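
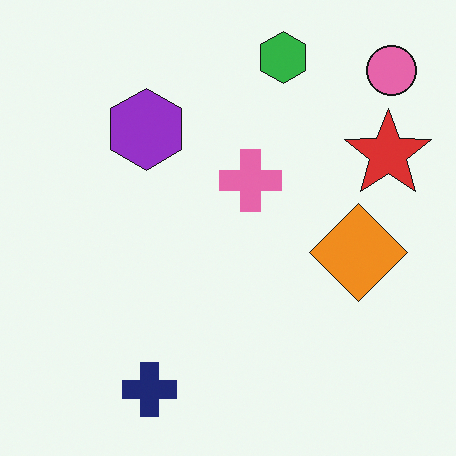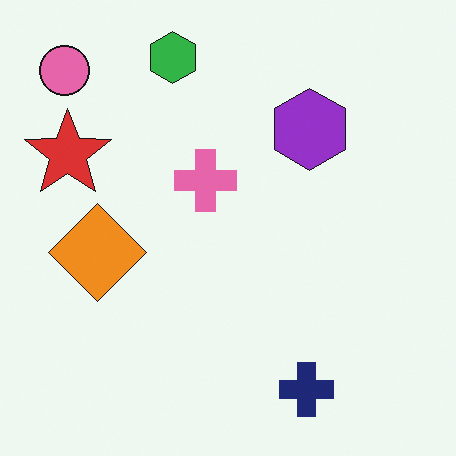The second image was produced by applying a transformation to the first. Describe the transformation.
Flipped horizontally (left ↔ right).

The pink circle is in the top-right of the first image and the top-left of the second — shapes on opposite sides of the vertical midline have swapped in a mirror flip.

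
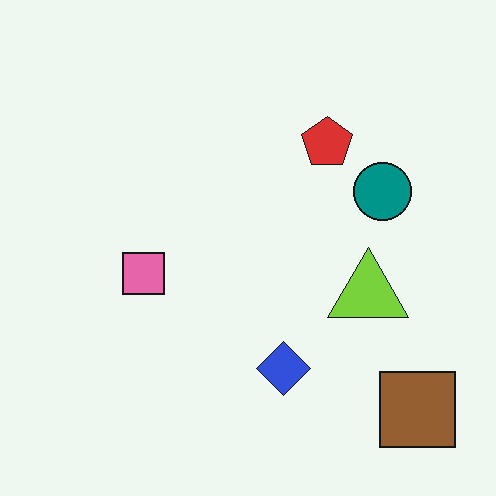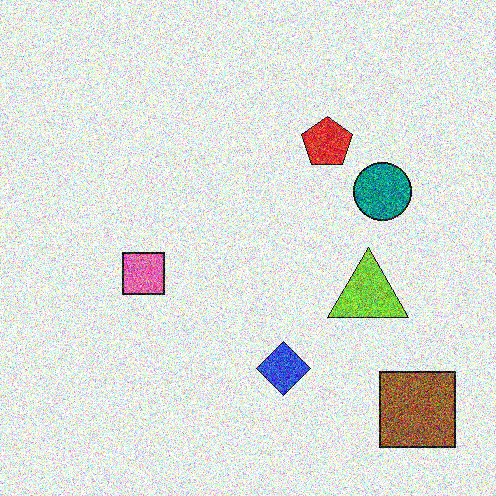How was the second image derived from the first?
The second image is the first degraded with heavy additive noise.

Random speckle covers the whole image, including the flat background.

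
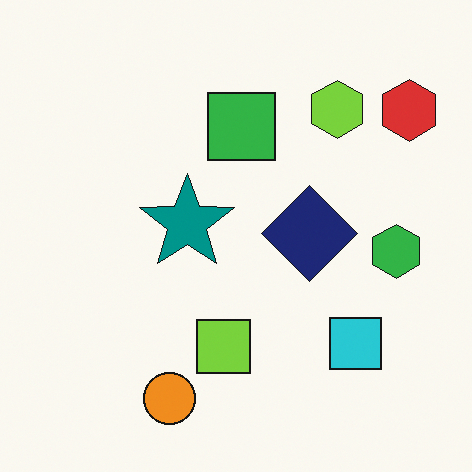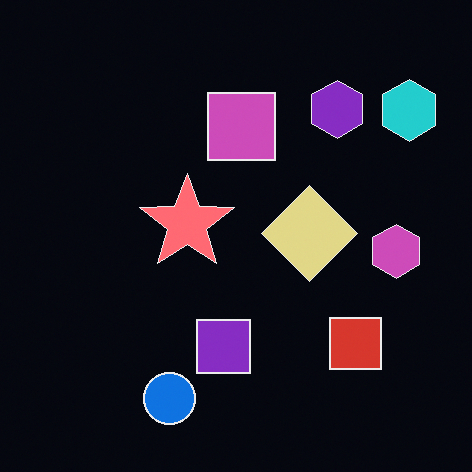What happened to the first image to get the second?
This is the original image color-inverted (negative).

The light background has become dark and every shape's color is its complement — a photographic negative.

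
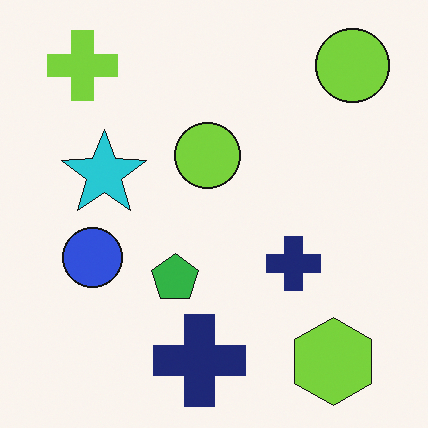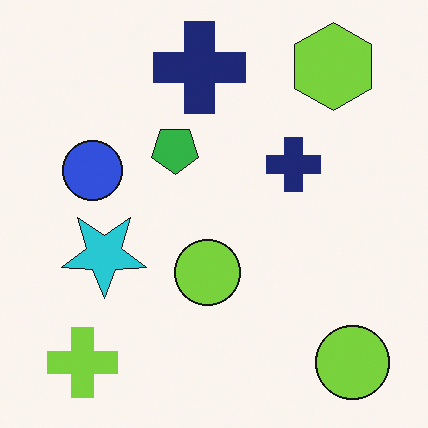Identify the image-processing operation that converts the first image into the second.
It was flipped vertically (top ↔ bottom).

The lime cross is in the top-left of the first image and the bottom-left of the second — shapes on opposite sides of the horizontal midline have swapped in a mirror flip.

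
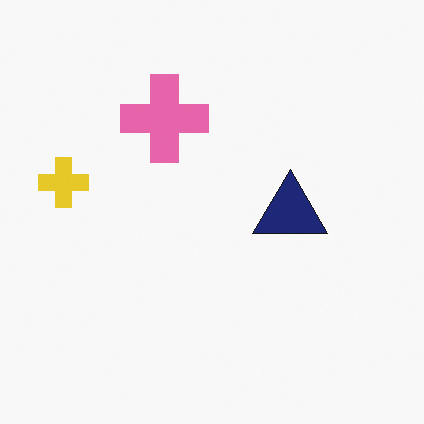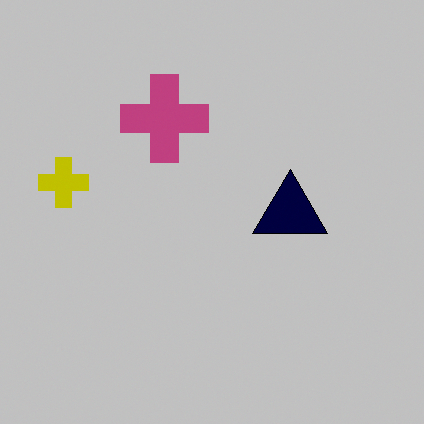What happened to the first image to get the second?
The second image is the first heavily posterized to just a handful of flat colors.

Each flat color has snapped to a coarser quantized level — most visibly, the near-white background has dropped to a flat grey.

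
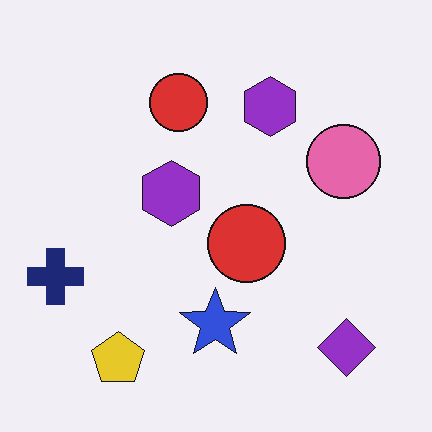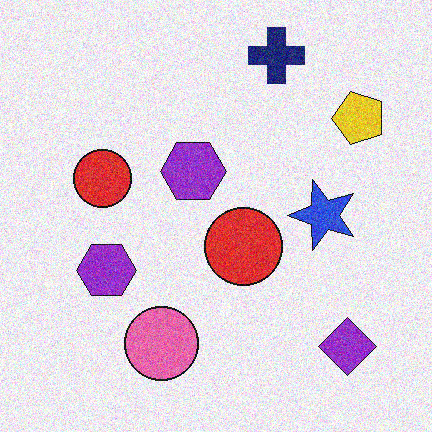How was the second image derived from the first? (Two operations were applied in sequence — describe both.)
The second image is the first transposed (reflected across the top-left ↔ bottom-right diagonal), then degraded with visible gaussian noise.

Shapes have swapped their row and column positions — what was in the top-right is now in the bottom-left — a diagonal reflection. Random speckle covers the whole image, including the flat background.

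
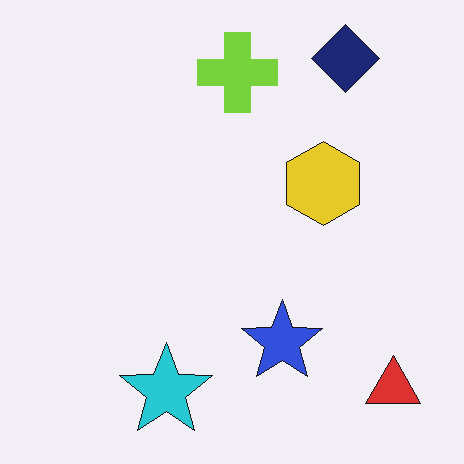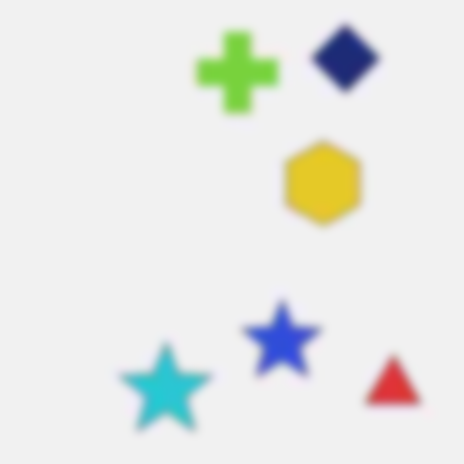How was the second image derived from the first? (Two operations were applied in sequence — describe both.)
It was degraded with heavy JPEG compression, then moderately blurred.

Blocky 8×8 compression artifacts appear around shape edges and the flat background shows ringing — characteristic JPEG degradation. Shape edges and outlines are uniformly softened across the whole image.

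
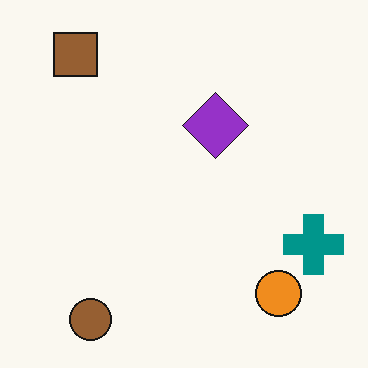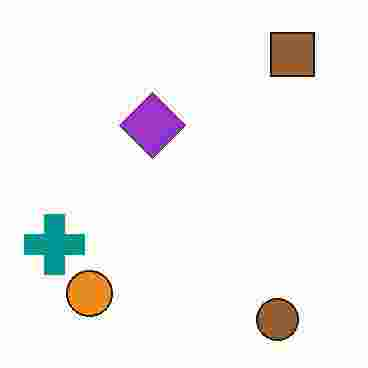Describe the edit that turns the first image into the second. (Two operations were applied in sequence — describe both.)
Flipped horizontally (left ↔ right), then degraded with heavy JPEG compression.

The teal cross is in the right of the first image and the left of the second — shapes on opposite sides of the vertical midline have swapped in a mirror flip. Blocky 8×8 compression artifacts appear around shape edges and the flat background shows ringing — characteristic JPEG degradation.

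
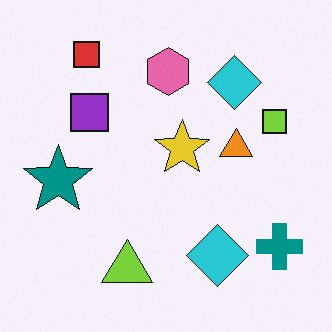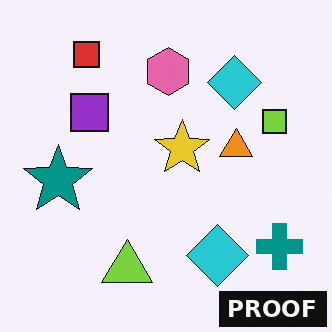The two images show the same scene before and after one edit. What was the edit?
Watermarked with the text "PROOF" in the lower-right corner.

A dark label reading "PROOF" appears in the lower-right corner.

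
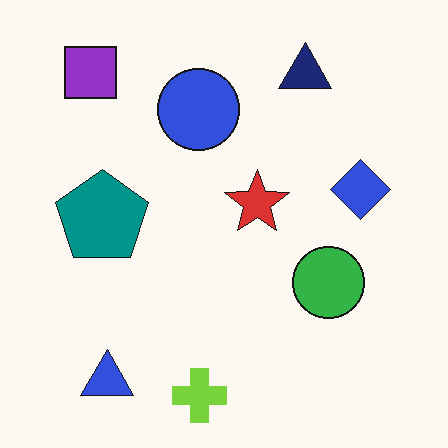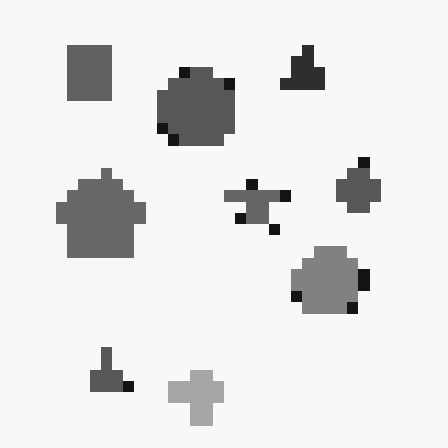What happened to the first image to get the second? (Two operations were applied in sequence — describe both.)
Converted to grayscale, then coarsely pixelated.

All color is removed — every shape is now a shade of grey. Shapes are reduced to large square blocks; fine edges and outlines are lost — a downscale-then-upscale (mosaic) effect.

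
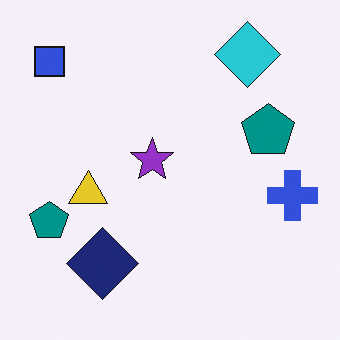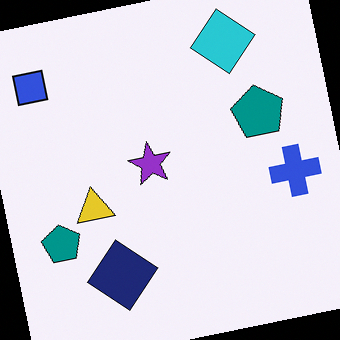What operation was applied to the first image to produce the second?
This is the original image rotated counter-clockwise by a slight angle.

Every shape is tilted by the same angle and the image corners show triangular fill wedges — a whole-image rotation by a non-right angle.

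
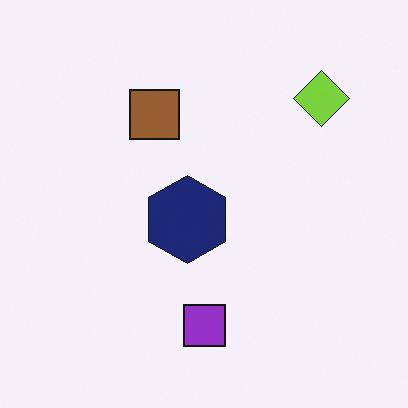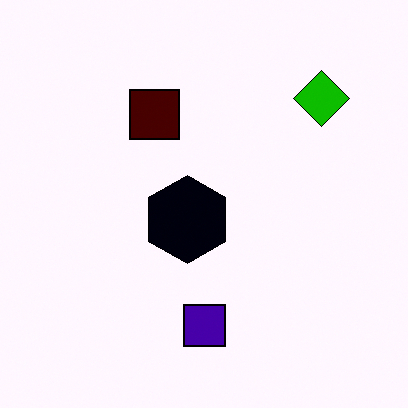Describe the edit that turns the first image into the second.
Given much higher contrast.

Tones are pushed away from mid-grey across the whole image — a global contrast change.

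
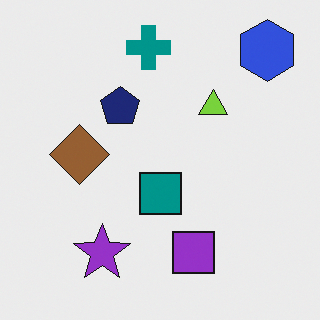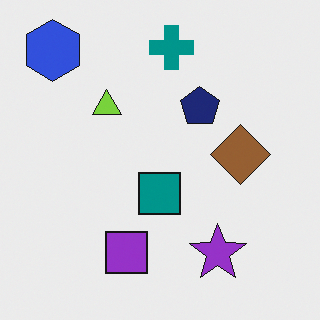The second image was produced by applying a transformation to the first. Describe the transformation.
The second image is the first flipped horizontally (left ↔ right).

The blue hexagon is in the top-right of the first image and the top-left of the second — shapes on opposite sides of the vertical midline have swapped in a mirror flip.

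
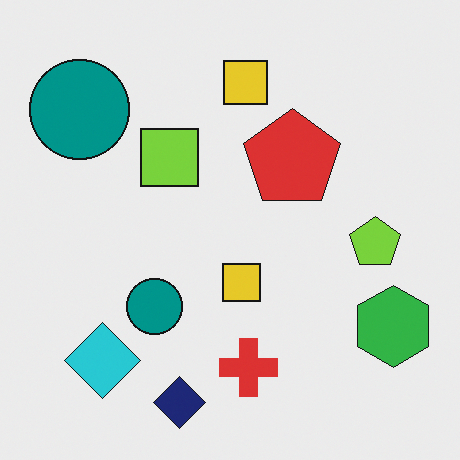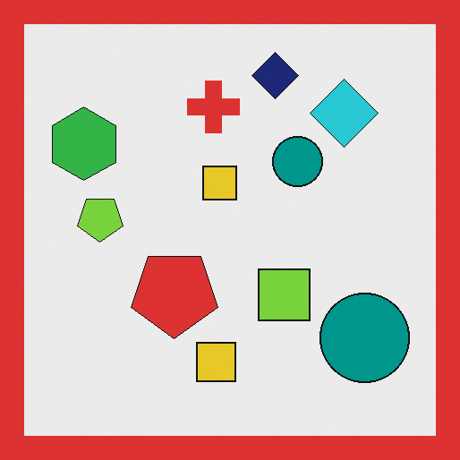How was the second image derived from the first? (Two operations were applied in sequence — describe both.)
It was rotated 180°, then framed with a red border.

The green hexagon sits in the bottom-right of the first image and the top-left of the second — consistent with a whole-image 180° rotation. A solid red frame runs around the edge of the second image, with the content slightly shrunk inside it.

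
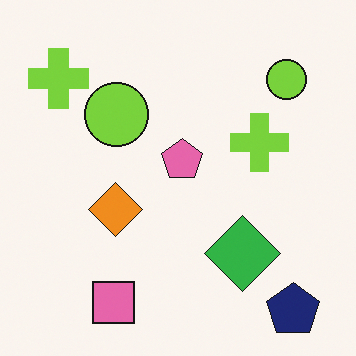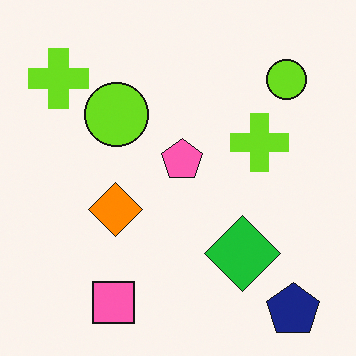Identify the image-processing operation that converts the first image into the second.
Slightly oversaturated.

All colors are more vivid — a global saturation change.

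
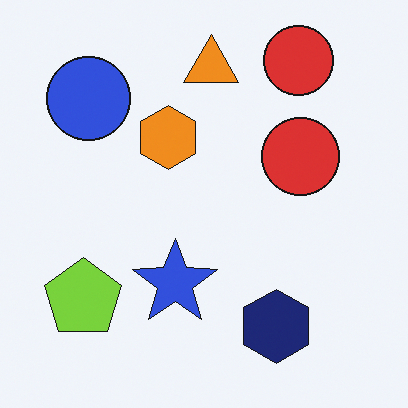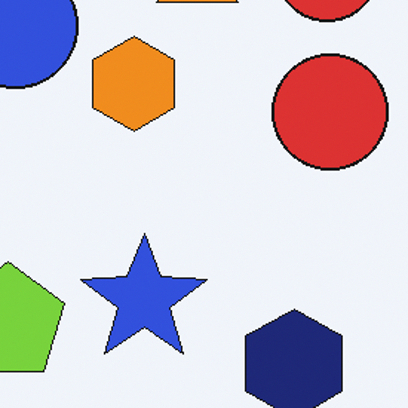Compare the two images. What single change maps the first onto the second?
Cropped to a modestly smaller region and rescaled.

The visible shapes are larger and the field of view is narrower; shapes near the original edges may be partly or wholly outside the frame — a crop-and-rescale.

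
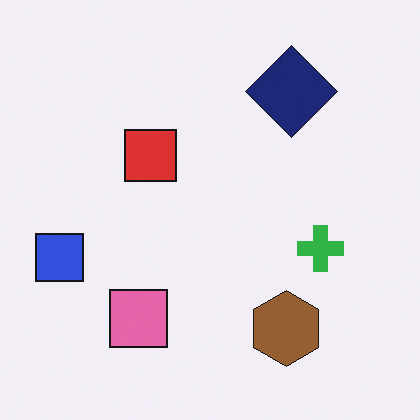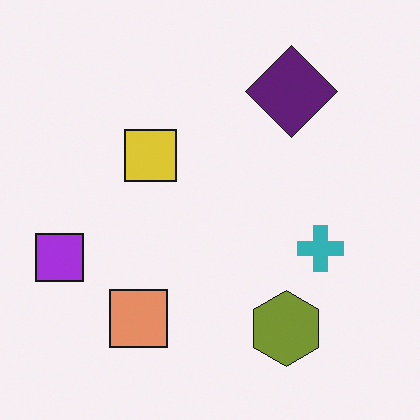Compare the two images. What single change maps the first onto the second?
The second image is the first hue-shifted by a small amount.

Every shape's color has rotated by the same amount around the hue wheel — a uniform hue shift.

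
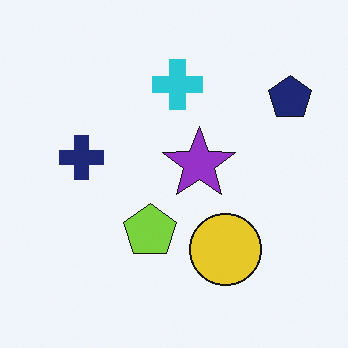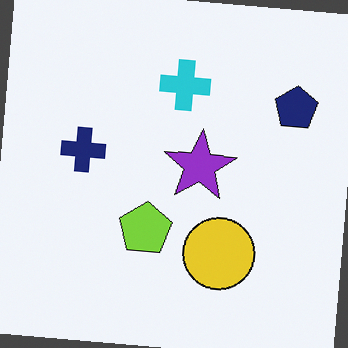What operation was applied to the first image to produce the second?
It was rotated clockwise by a few degrees.

Every shape is tilted by the same angle and the image corners show triangular fill wedges — a whole-image rotation by a non-right angle.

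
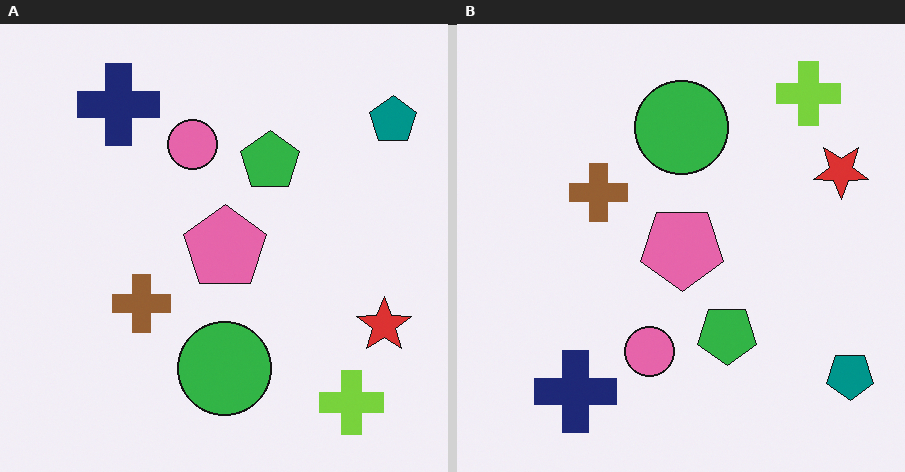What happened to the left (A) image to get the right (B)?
It was flipped vertically (top ↔ bottom).

The lime cross is in the bottom-right of the left (A) image and the top-right of the right (B) — shapes on opposite sides of the horizontal midline have swapped in a mirror flip.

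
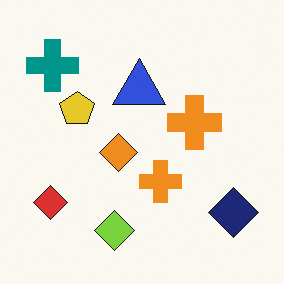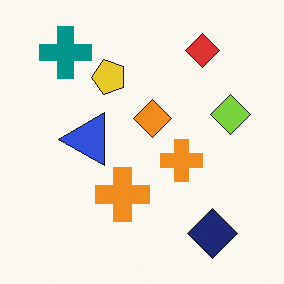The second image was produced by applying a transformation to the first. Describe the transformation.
The transformation is: transposed (reflected across the top-left ↔ bottom-right diagonal).

Shapes have swapped their row and column positions — what was in the top-right is now in the bottom-left — a diagonal reflection.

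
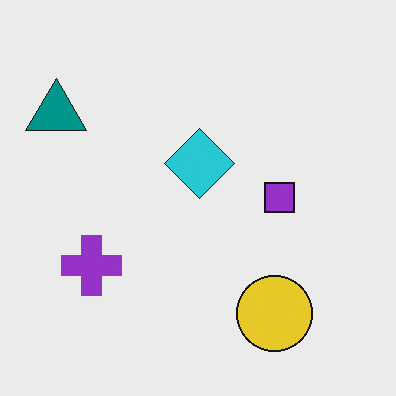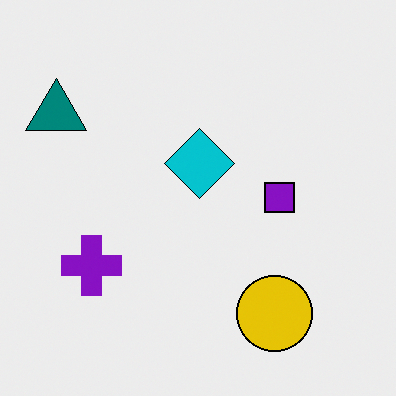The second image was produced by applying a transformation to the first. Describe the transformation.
Given slightly increased contrast.

Tones are pushed away from mid-grey across the whole image — a global contrast change.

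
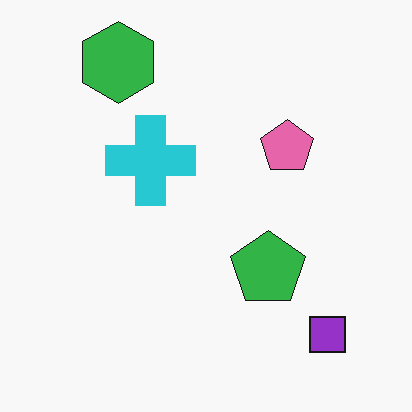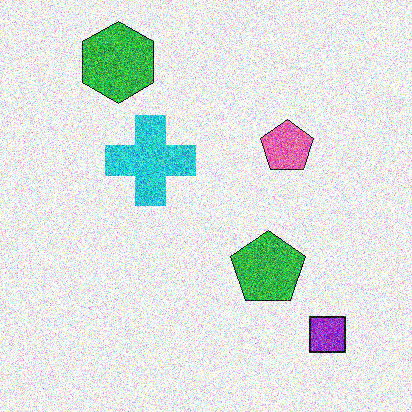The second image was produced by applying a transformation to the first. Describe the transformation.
It was degraded with heavy additive noise.

Random speckle covers the whole image, including the flat background.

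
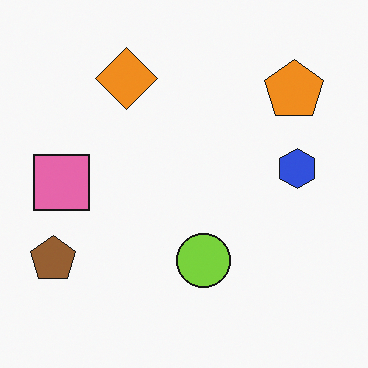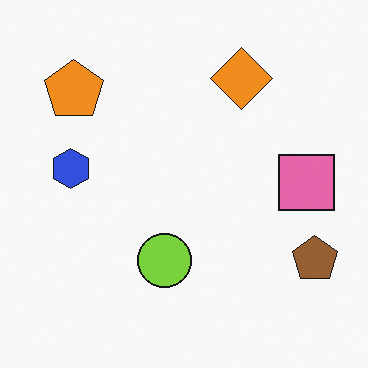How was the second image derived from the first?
The second image is the first flipped horizontally (left ↔ right).

The brown pentagon is in the bottom-left of the first image and the bottom-right of the second — shapes on opposite sides of the vertical midline have swapped in a mirror flip.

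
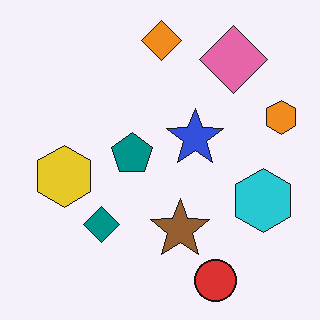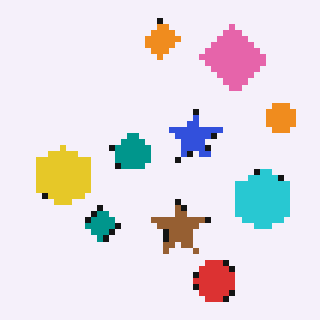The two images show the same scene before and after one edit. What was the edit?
It was moderately pixelated.

Shapes are reduced to large square blocks; fine edges and outlines are lost — a downscale-then-upscale (mosaic) effect.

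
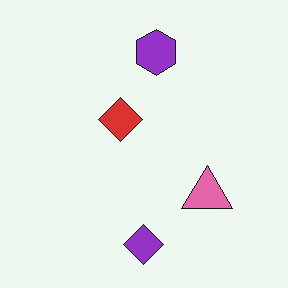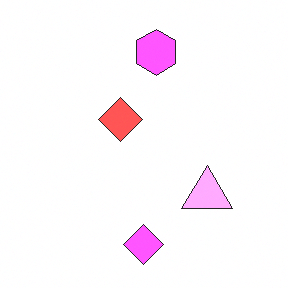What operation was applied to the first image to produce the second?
Brightened a lot.

Every pixel — background and shapes alike — is uniformly brightened.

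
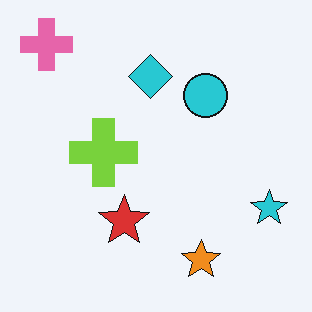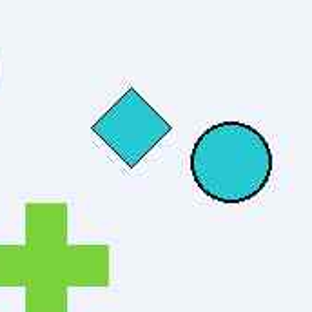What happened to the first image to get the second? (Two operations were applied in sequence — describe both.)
The transformation is: given moderate JPEG compression, then cropped tightly and scaled back up.

Blocky 8×8 compression artifacts appear around shape edges and the flat background shows ringing — characteristic JPEG degradation. The visible shapes are larger and the field of view is narrower; shapes near the original edges may be partly or wholly outside the frame — a crop-and-rescale.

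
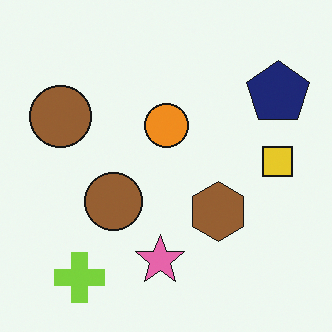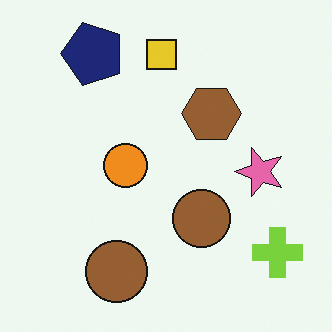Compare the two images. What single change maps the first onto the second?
The transformation is: rotated 90° counter-clockwise.

The lime cross sits in the bottom-left of the first image and the bottom-right of the second — consistent with a whole-image 90° counter-clockwise rotation.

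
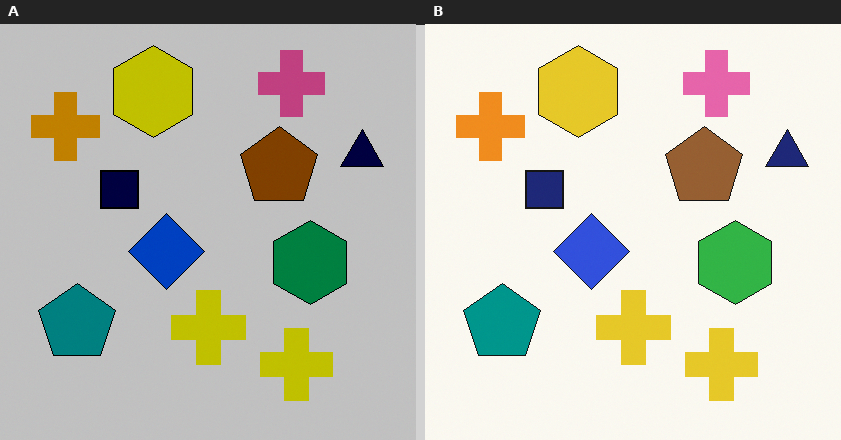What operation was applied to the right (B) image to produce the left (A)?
The left (A) image is the right (B) aggressively posterized.

Each flat color has snapped to a coarser quantized level — most visibly, the near-white background has dropped to a flat grey.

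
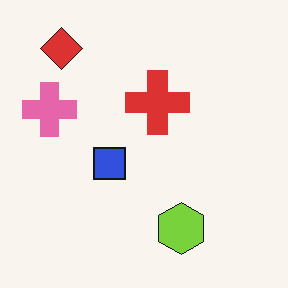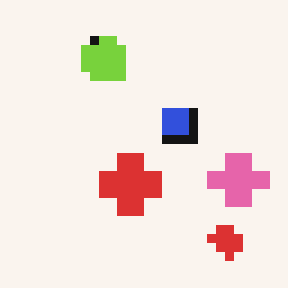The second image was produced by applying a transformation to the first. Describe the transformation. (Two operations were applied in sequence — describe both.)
Heavily pixelated into large blocks, then rotated 180°.

Shapes are reduced to large square blocks; fine edges and outlines are lost — a downscale-then-upscale (mosaic) effect. The red diamond sits in the top-left of the first image and the bottom-right of the second — consistent with a whole-image 180° rotation.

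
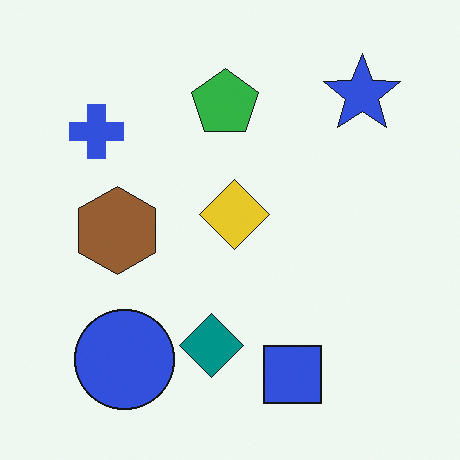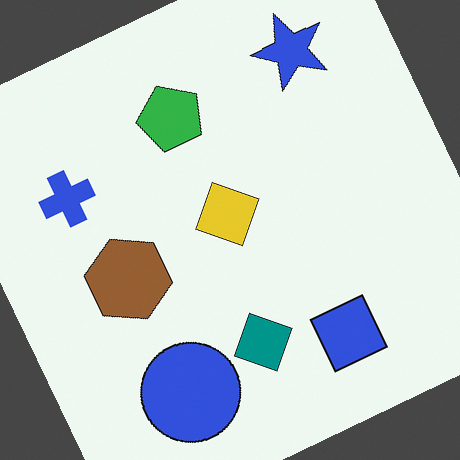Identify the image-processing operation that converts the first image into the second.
The image was rotated counter-clockwise by a moderate amount.

Every shape is tilted by the same angle and the image corners show triangular fill wedges — a whole-image rotation by a non-right angle.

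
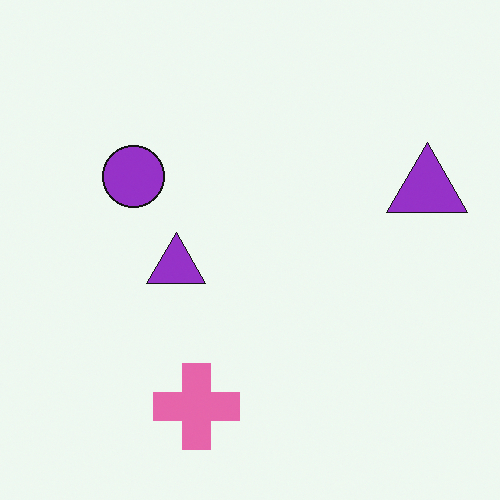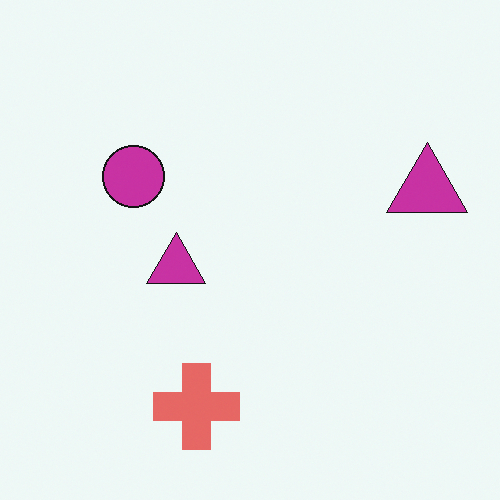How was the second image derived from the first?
The image was hue-shifted slightly.

Every shape's color has rotated by the same amount around the hue wheel — a uniform hue shift.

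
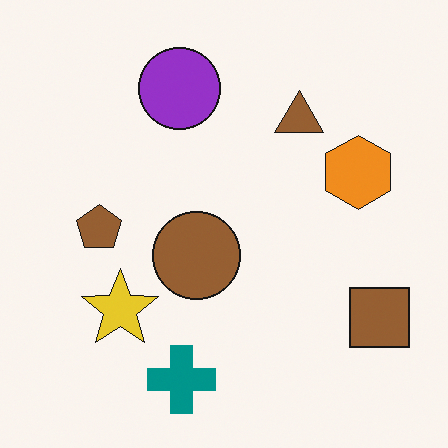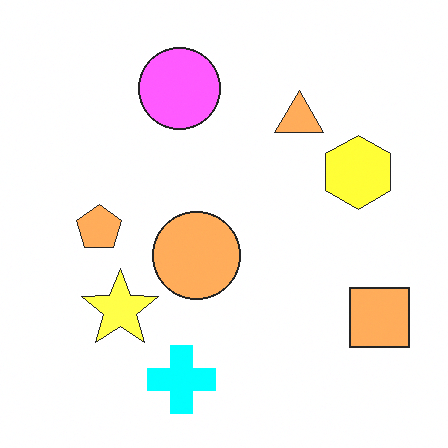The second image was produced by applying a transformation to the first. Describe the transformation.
The transformation is: brightened a lot.

Every pixel — background and shapes alike — is uniformly brightened.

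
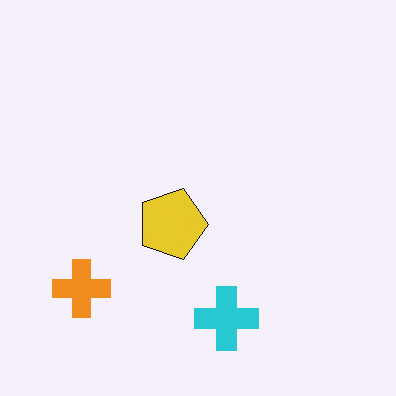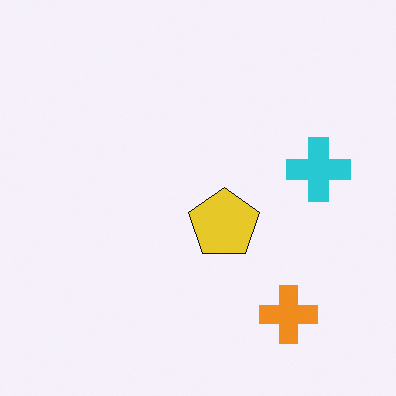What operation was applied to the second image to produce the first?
The image was rotated 90° clockwise.

The orange cross sits in the bottom-right of the second image and the bottom-left of the first — consistent with a whole-image 90° clockwise rotation.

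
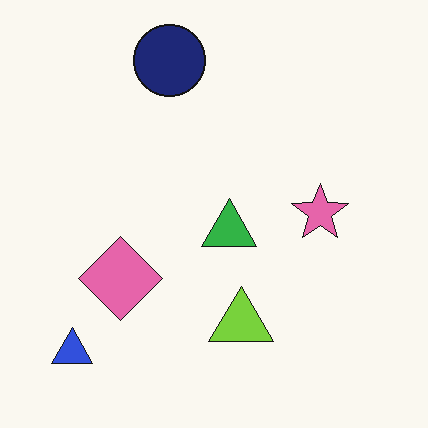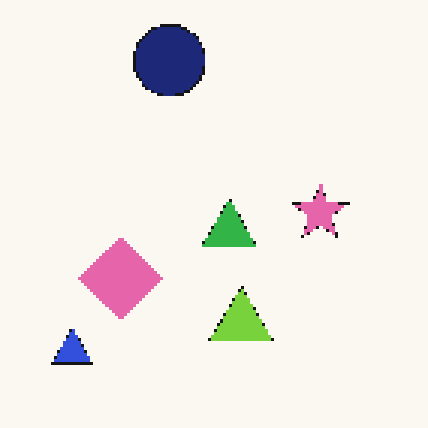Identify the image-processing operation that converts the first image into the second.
It was lightly pixelated (a mild mosaic effect).

Shapes are reduced to large square blocks; fine edges and outlines are lost — a downscale-then-upscale (mosaic) effect.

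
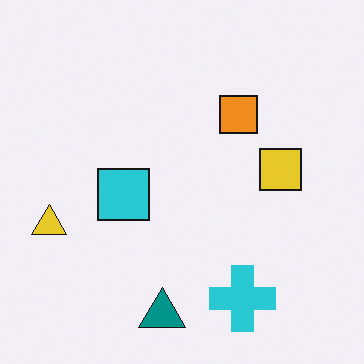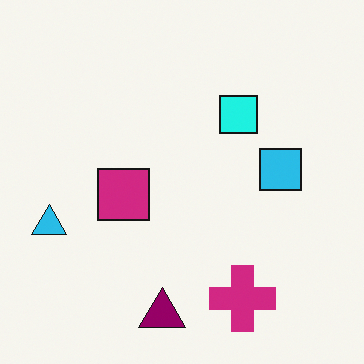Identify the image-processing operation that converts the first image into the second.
Hue-shifted noticeably.

Every shape's color has rotated by the same amount around the hue wheel — a uniform hue shift.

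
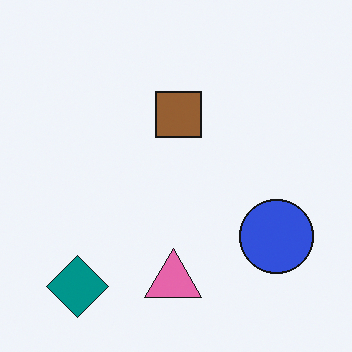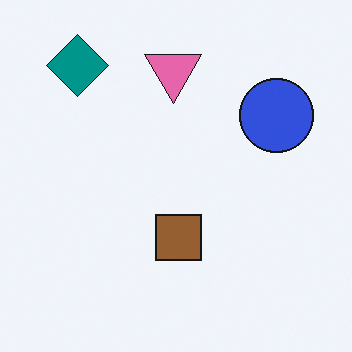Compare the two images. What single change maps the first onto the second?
The second image is the first flipped vertically (top ↔ bottom).

The teal diamond is in the bottom-left of the first image and the top-left of the second — shapes on opposite sides of the horizontal midline have swapped in a mirror flip.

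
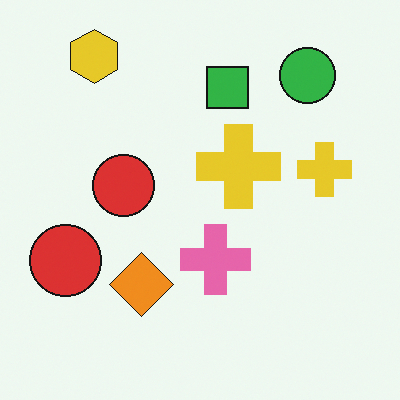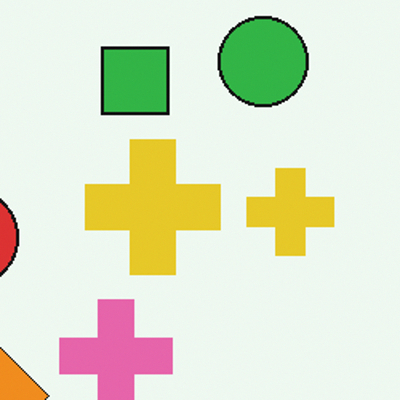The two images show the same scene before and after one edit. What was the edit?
This is the original image cropped to a modestly smaller region and rescaled.

The visible shapes are larger and the field of view is narrower; shapes near the original edges may be partly or wholly outside the frame — a crop-and-rescale.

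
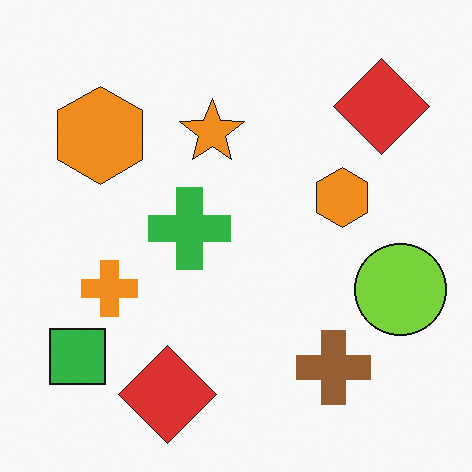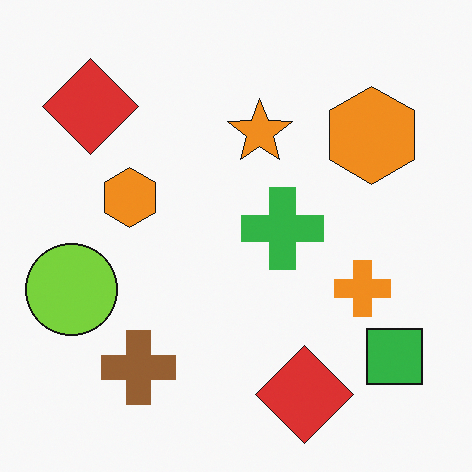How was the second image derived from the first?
The image was flipped horizontally (left ↔ right).

The lime circle is in the right of the first image and the left of the second — shapes on opposite sides of the vertical midline have swapped in a mirror flip.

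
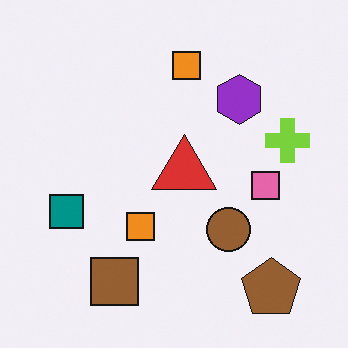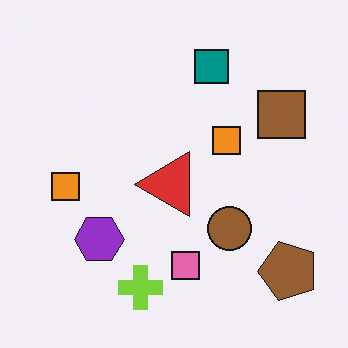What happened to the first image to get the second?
It was transposed (reflected across the top-left ↔ bottom-right diagonal).

Shapes have swapped their row and column positions — what was in the top-right is now in the bottom-left — a diagonal reflection.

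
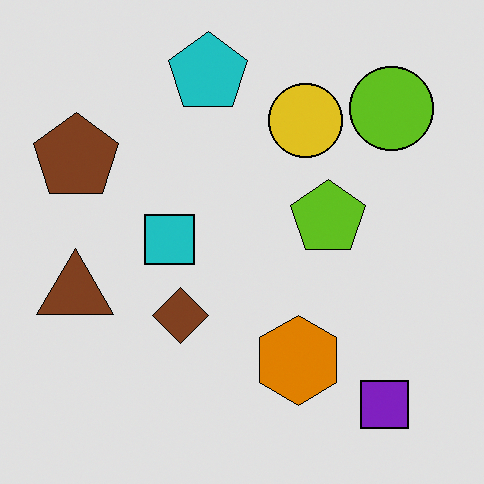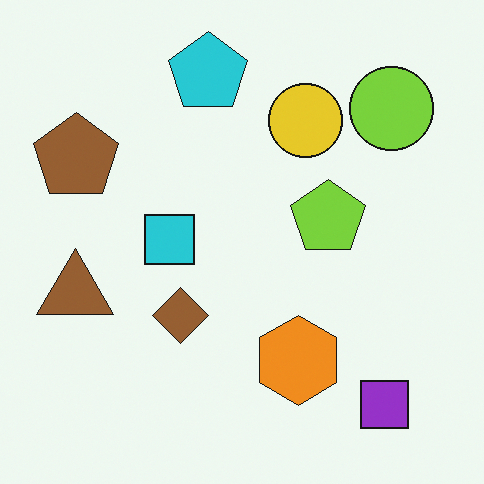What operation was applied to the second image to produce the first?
The first image is the second posterized to a reduced palette.

Each flat color has snapped to a coarser quantized level — most visibly, the near-white background has dropped to a flat grey.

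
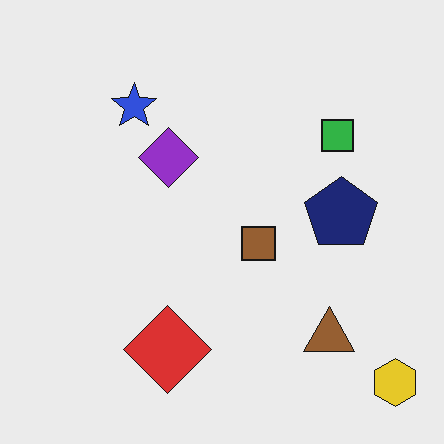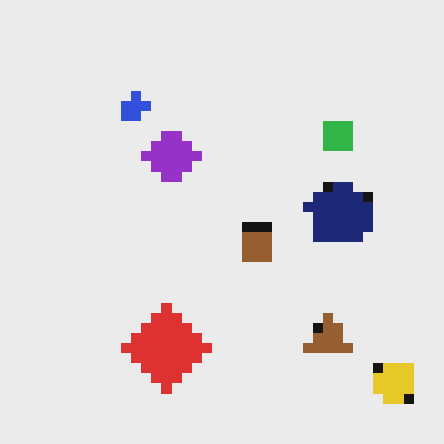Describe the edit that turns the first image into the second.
Coarsely pixelated.

Shapes are reduced to large square blocks; fine edges and outlines are lost — a downscale-then-upscale (mosaic) effect.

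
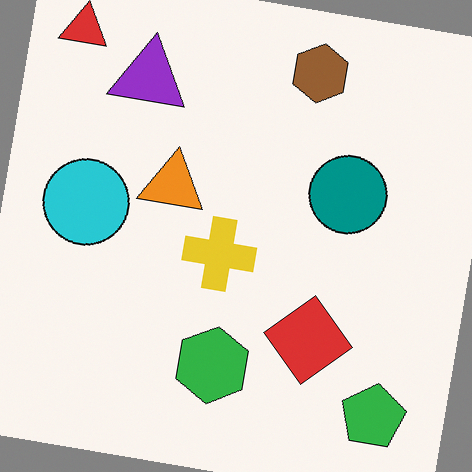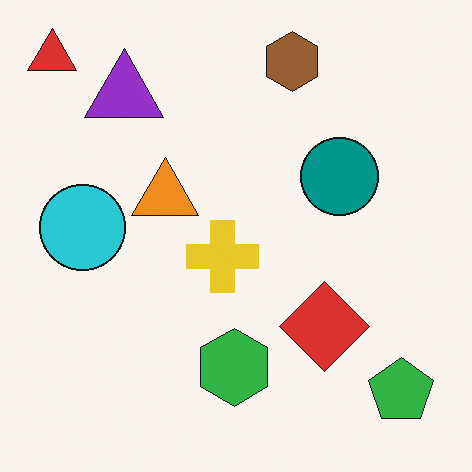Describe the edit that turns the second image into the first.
The transformation is: rotated clockwise by a slight angle.

Every shape is tilted by the same angle and the image corners show triangular fill wedges — a whole-image rotation by a non-right angle.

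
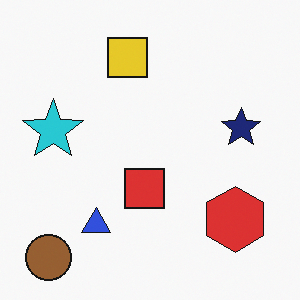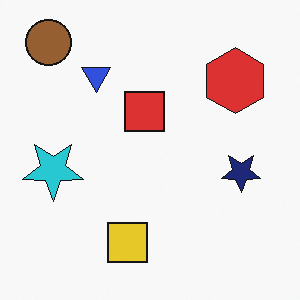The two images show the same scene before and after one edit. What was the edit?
The transformation is: flipped vertically (top ↔ bottom).

The brown circle is in the bottom-left of the first image and the top-left of the second — shapes on opposite sides of the horizontal midline have swapped in a mirror flip.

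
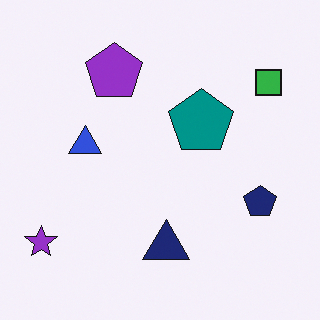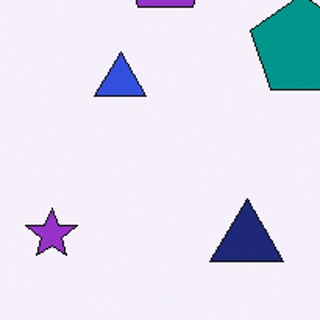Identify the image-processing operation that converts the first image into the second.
This is the original image cropped slightly and scaled back up.

The visible shapes are larger and the field of view is narrower; shapes near the original edges may be partly or wholly outside the frame — a crop-and-rescale.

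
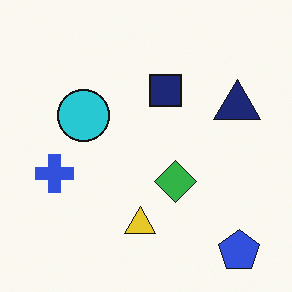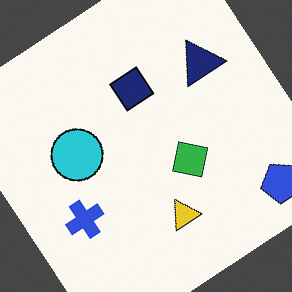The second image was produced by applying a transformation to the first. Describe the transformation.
This is the original image rotated counter-clockwise by a large amount — several tens of degrees.

Every shape is tilted by the same angle and the image corners show triangular fill wedges — a whole-image rotation by a non-right angle.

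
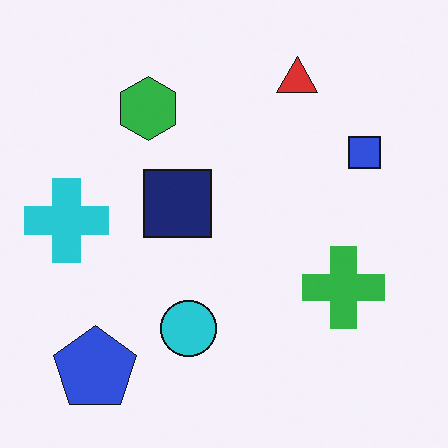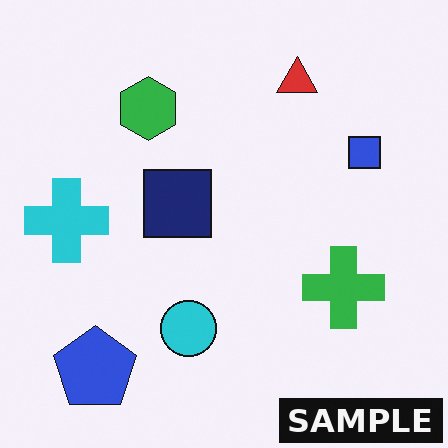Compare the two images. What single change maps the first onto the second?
It was watermarked with the text "SAMPLE" in the lower-right corner.

A dark label reading "SAMPLE" appears in the lower-right corner.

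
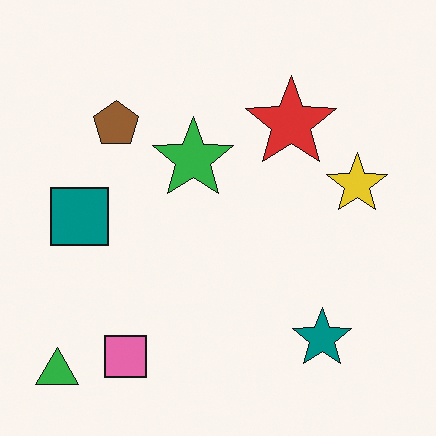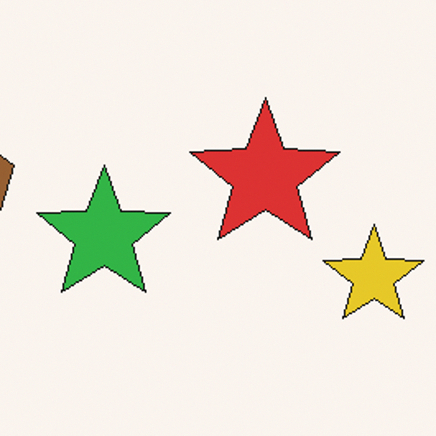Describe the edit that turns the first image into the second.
The image was cropped tightly and scaled back up.

The visible shapes are larger and the field of view is narrower; shapes near the original edges may be partly or wholly outside the frame — a crop-and-rescale.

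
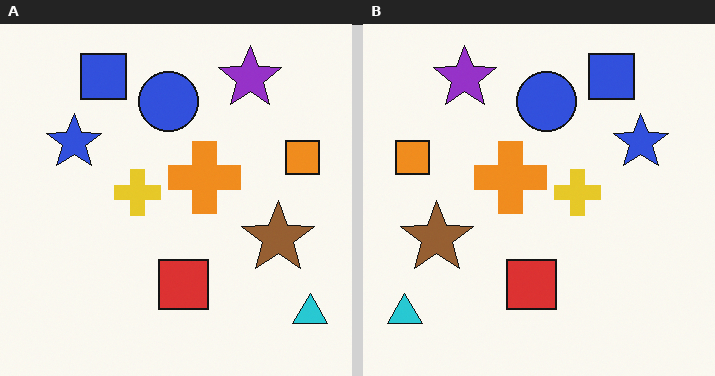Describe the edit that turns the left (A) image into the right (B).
The transformation is: flipped horizontally (left ↔ right).

The cyan triangle is in the bottom-right of the left (A) image and the bottom-left of the right (B) — shapes on opposite sides of the vertical midline have swapped in a mirror flip.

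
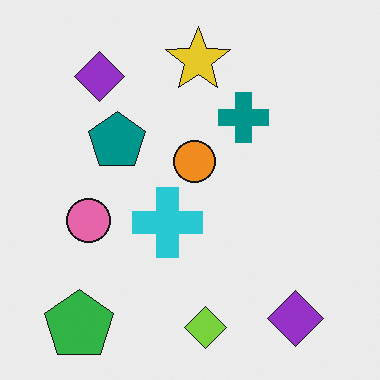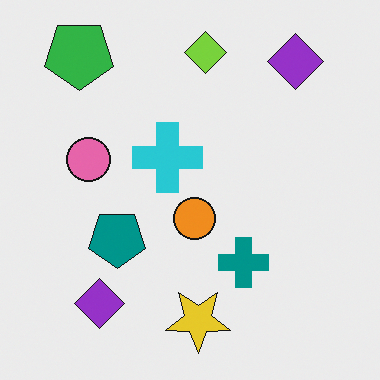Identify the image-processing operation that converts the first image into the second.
The transformation is: flipped vertically (top ↔ bottom).

The lime diamond is in the bottom of the first image and the top of the second — shapes on opposite sides of the horizontal midline have swapped in a mirror flip.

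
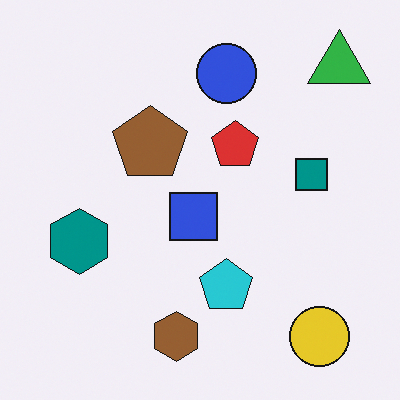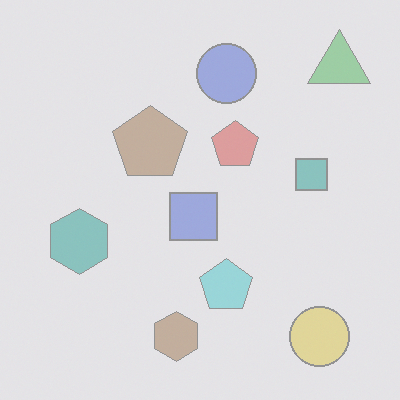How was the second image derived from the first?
Given much lower contrast.

Tones are pushed toward mid-grey across the whole image — a global contrast change.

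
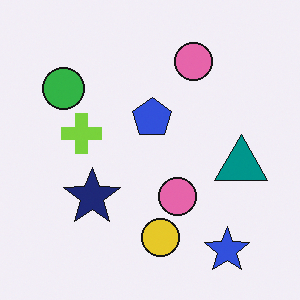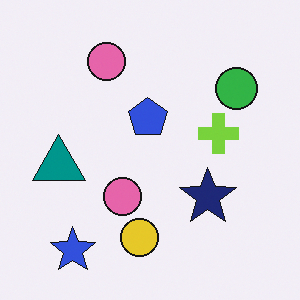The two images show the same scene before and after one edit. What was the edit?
The second image is the first flipped horizontally (left ↔ right).

The teal triangle is in the right of the first image and the left of the second — shapes on opposite sides of the vertical midline have swapped in a mirror flip.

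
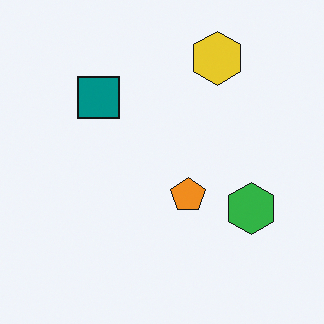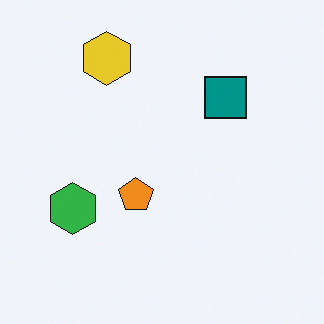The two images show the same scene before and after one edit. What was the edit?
Flipped horizontally (left ↔ right).

The green hexagon is in the right of the first image and the left of the second — shapes on opposite sides of the vertical midline have swapped in a mirror flip.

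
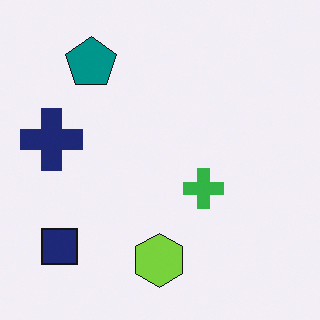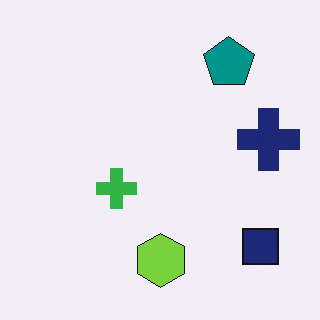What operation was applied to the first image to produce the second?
It was flipped horizontally (left ↔ right).

The navy cross is in the left of the first image and the right of the second — shapes on opposite sides of the vertical midline have swapped in a mirror flip.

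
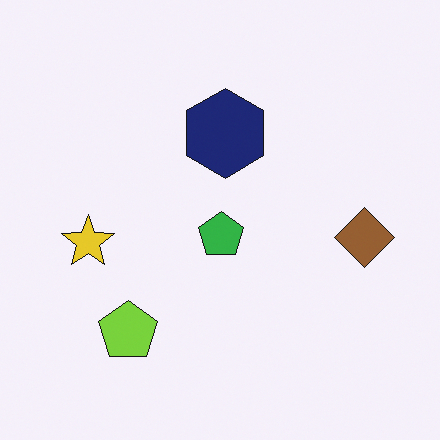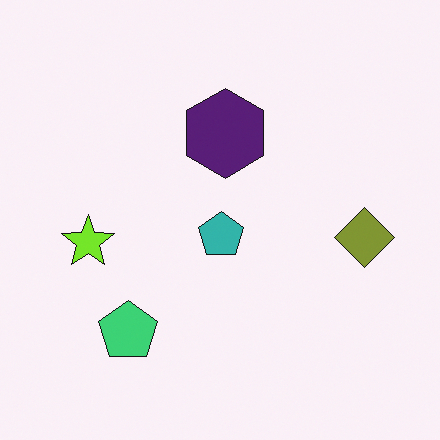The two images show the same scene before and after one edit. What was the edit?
Hue-shifted by a small amount.

Every shape's color has rotated by the same amount around the hue wheel — a uniform hue shift.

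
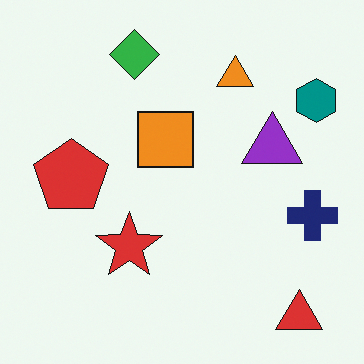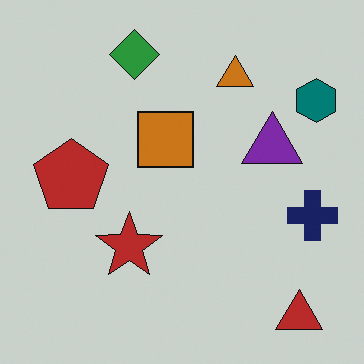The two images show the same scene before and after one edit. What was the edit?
The image was darkened a little.

Every pixel — background and shapes alike — is uniformly darkened.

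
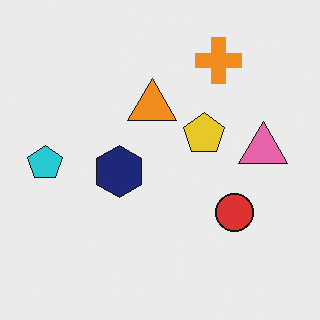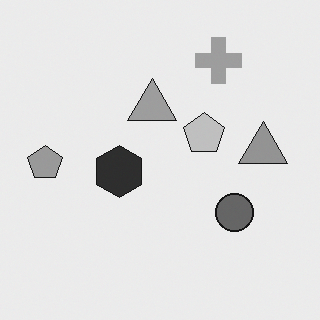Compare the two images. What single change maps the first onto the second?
This is the original image converted to grayscale.

All color is removed — every shape is now a shade of grey.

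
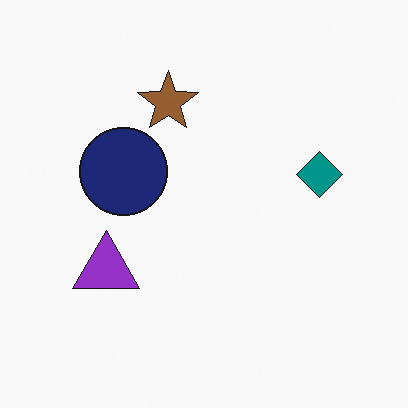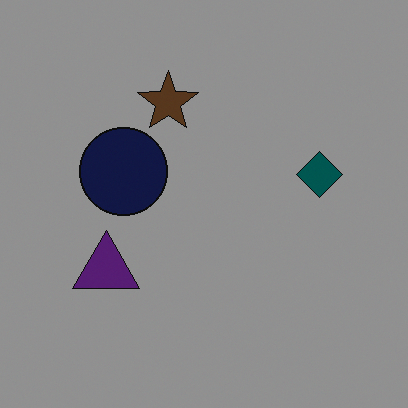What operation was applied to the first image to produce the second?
The image was darkened a lot.

Every pixel — background and shapes alike — is uniformly darkened.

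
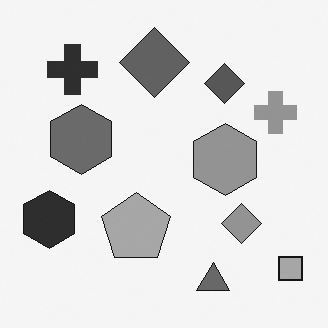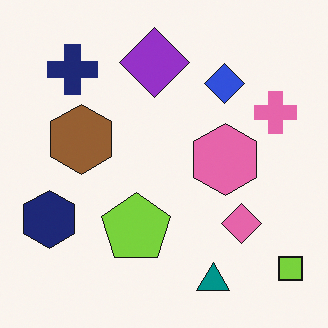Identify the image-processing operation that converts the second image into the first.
Converted to grayscale.

All color is removed — every shape is now a shade of grey.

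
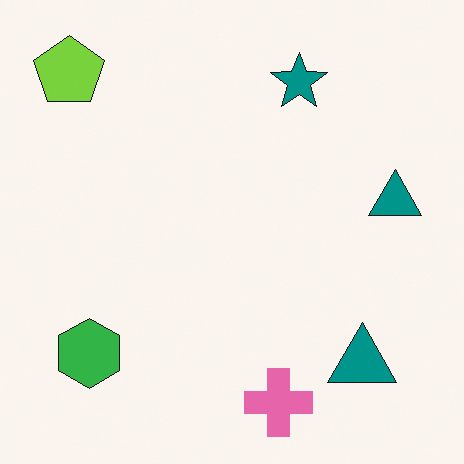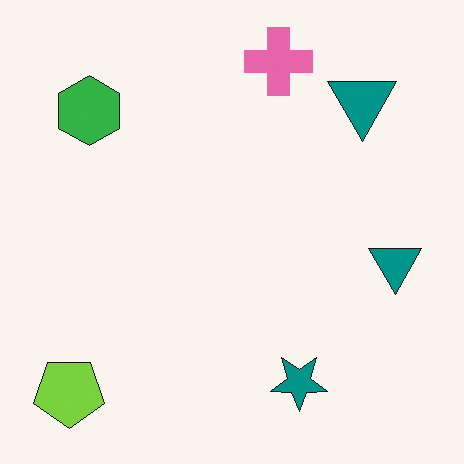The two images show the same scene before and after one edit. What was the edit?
The second image is the first flipped vertically (top ↔ bottom).

The pink cross is in the bottom of the first image and the top of the second — shapes on opposite sides of the horizontal midline have swapped in a mirror flip.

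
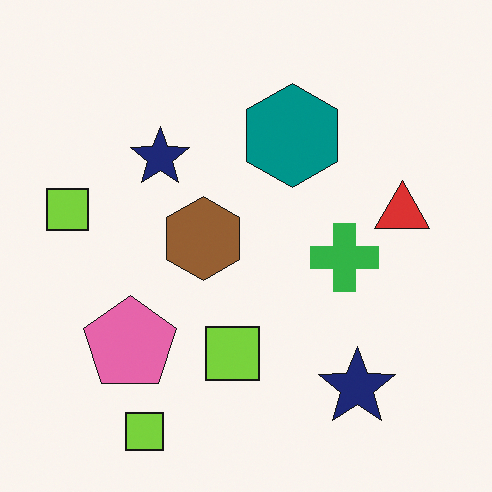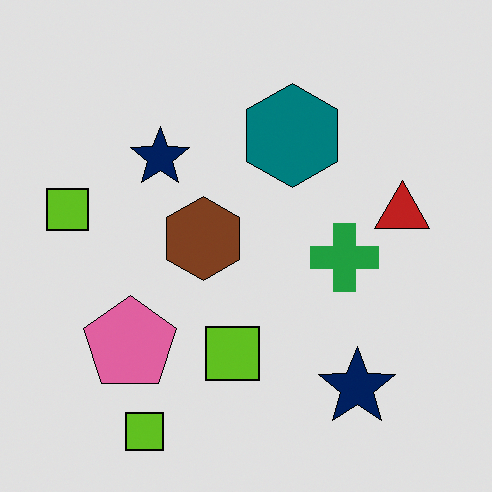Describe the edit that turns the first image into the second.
It was moderately posterized.

Each flat color has snapped to a coarser quantized level — most visibly, the near-white background has dropped to a flat grey.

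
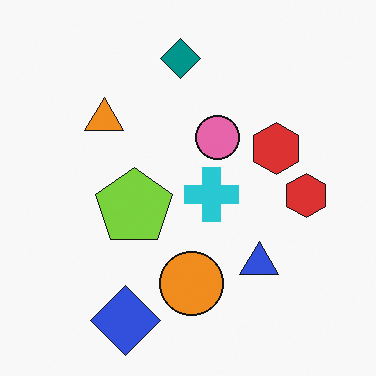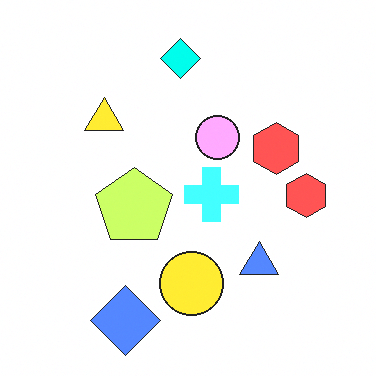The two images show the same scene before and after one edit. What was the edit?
The second image is the first substantially brightened.

Every pixel — background and shapes alike — is uniformly brightened.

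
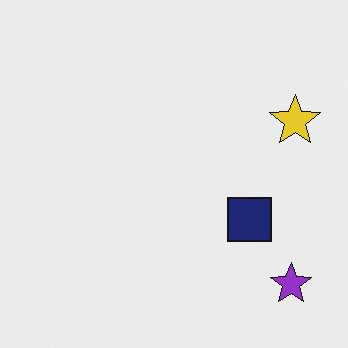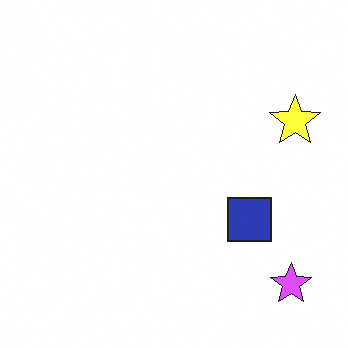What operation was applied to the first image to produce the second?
The second image is the first noticeably brightened.

Every pixel — background and shapes alike — is uniformly brightened.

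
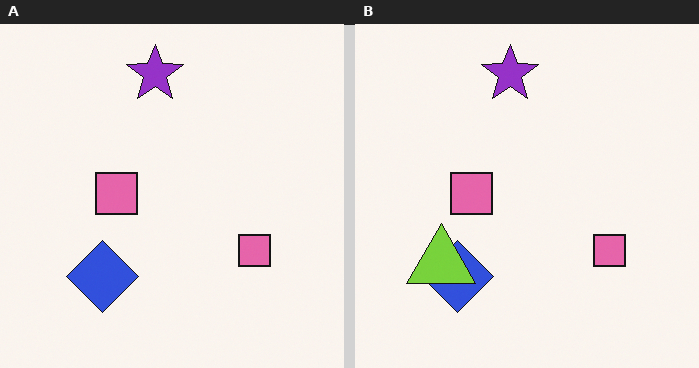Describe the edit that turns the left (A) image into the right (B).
This is the original image overlaid with an additional lime triangle.

A lime triangle appears in the right (B) image that is absent from the left (A).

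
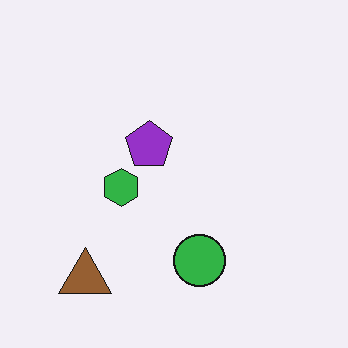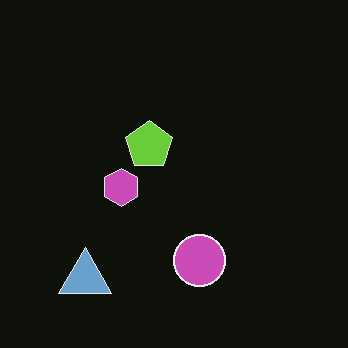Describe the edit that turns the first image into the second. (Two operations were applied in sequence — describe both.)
The second image is the first JPEG-compressed with visible artifacts, then color-inverted (negative).

Blocky 8×8 compression artifacts appear around shape edges and the flat background shows ringing — characteristic JPEG degradation. The light background has become dark and every shape's color is its complement — a photographic negative.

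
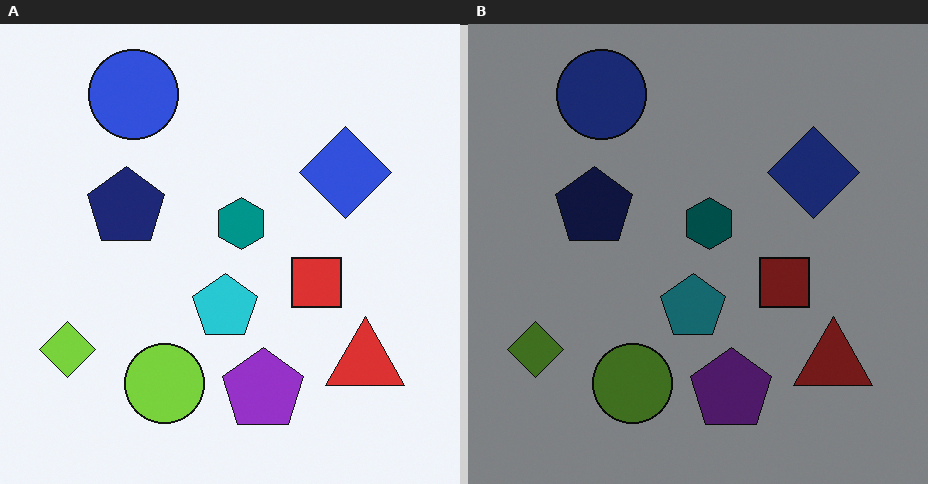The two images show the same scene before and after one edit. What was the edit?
The right (B) image is the left (A) darkened a lot.

Every pixel — background and shapes alike — is uniformly darkened.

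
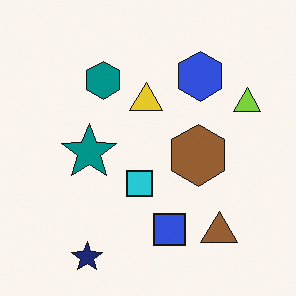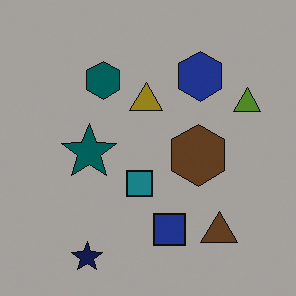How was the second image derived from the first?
Noticeably darkened.

Every pixel — background and shapes alike — is uniformly darkened.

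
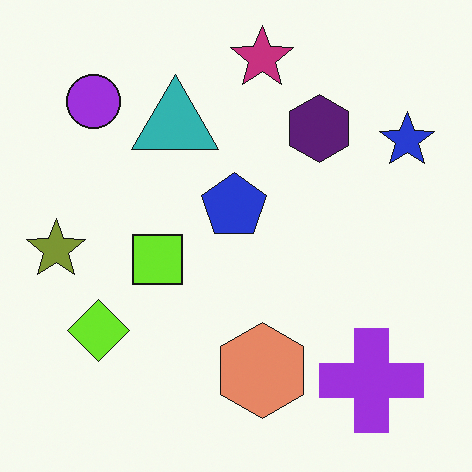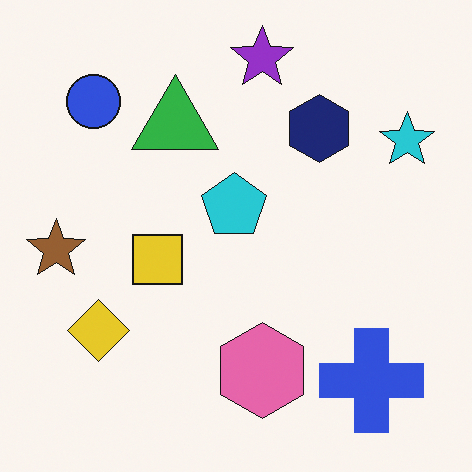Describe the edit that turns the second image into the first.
The first image is the second hue-shifted slightly.

Every shape's color has rotated by the same amount around the hue wheel — a uniform hue shift.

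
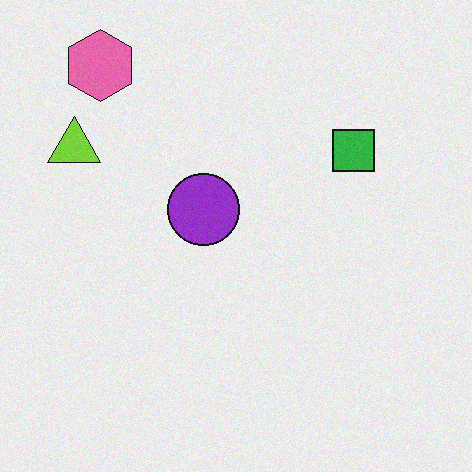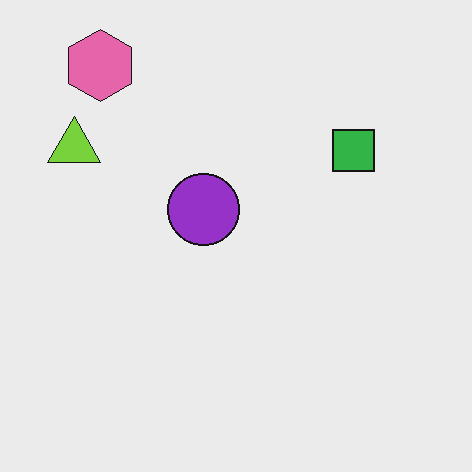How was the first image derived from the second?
Degraded with subtle gaussian noise.

Random speckle covers the whole image, including the flat background.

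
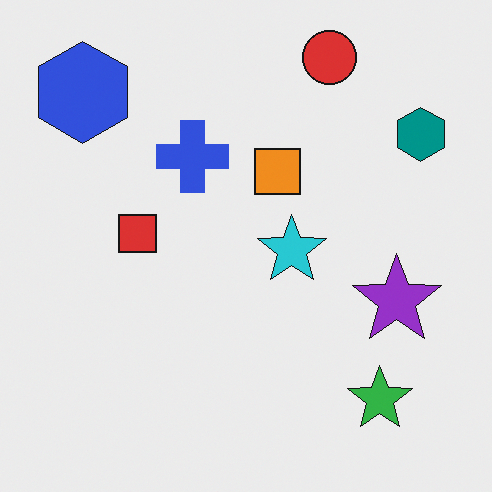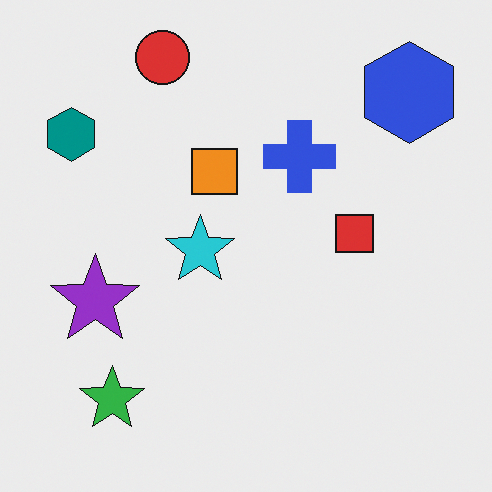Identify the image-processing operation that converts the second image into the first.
The first image is the second flipped horizontally (left ↔ right).

The teal hexagon is in the top-left of the second image and the top-right of the first — shapes on opposite sides of the vertical midline have swapped in a mirror flip.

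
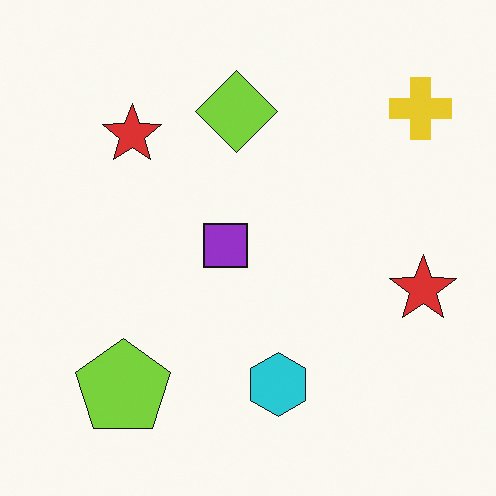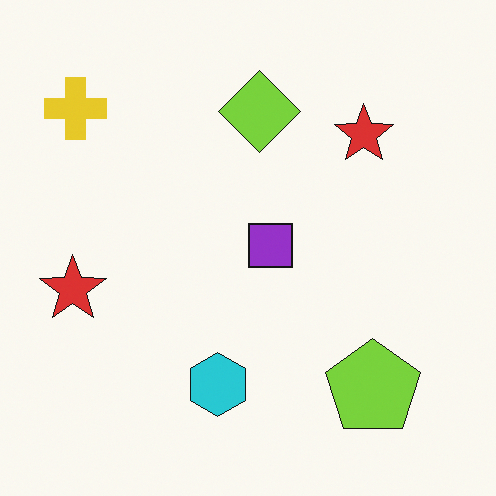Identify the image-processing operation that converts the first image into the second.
Flipped horizontally (left ↔ right).

The yellow cross is in the top-right of the first image and the top-left of the second — shapes on opposite sides of the vertical midline have swapped in a mirror flip.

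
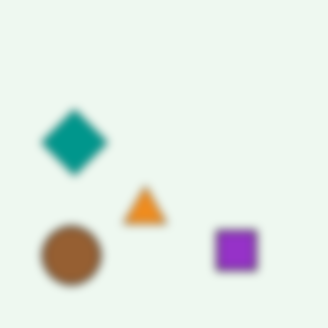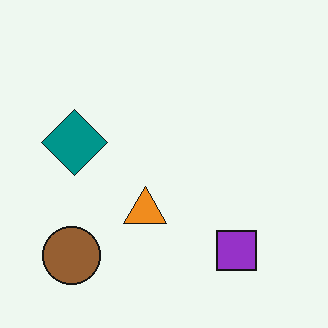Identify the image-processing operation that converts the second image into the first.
The first image is the second moderately blurred.

Shape edges and outlines are uniformly softened across the whole image.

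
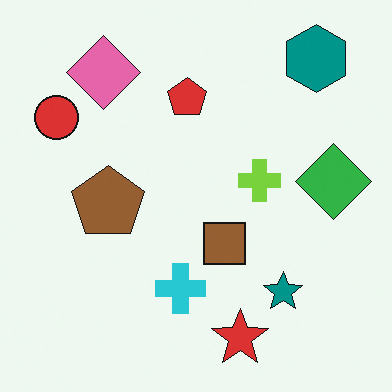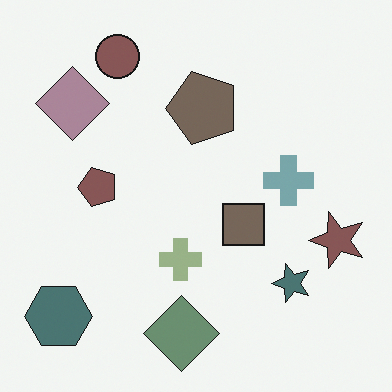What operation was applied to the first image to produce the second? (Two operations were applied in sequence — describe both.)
The transformation is: transposed (reflected across the top-left ↔ bottom-right diagonal), then heavily desaturated.

Shapes have swapped their row and column positions — what was in the top-right is now in the bottom-left — a diagonal reflection. All colors are more muted and greyish — a global saturation change.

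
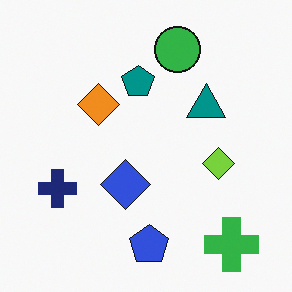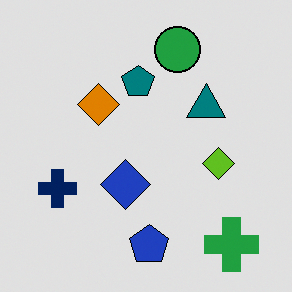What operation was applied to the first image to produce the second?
The image was posterized to a reduced palette.

Each flat color has snapped to a coarser quantized level — most visibly, the near-white background has dropped to a flat grey.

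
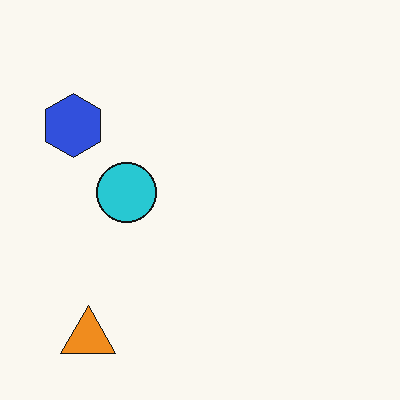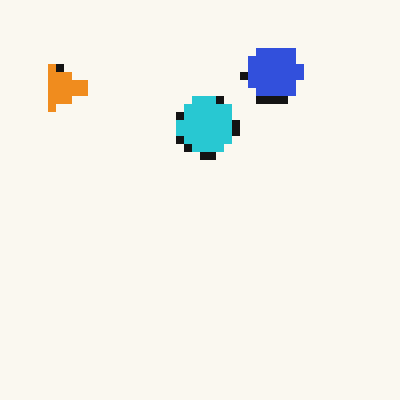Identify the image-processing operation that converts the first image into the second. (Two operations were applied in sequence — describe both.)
The transformation is: rotated 90° clockwise, then pixelated into visible square blocks.

The orange triangle sits in the bottom-left of the first image and the top-left of the second — consistent with a whole-image 90° clockwise rotation. Shapes are reduced to large square blocks; fine edges and outlines are lost — a downscale-then-upscale (mosaic) effect.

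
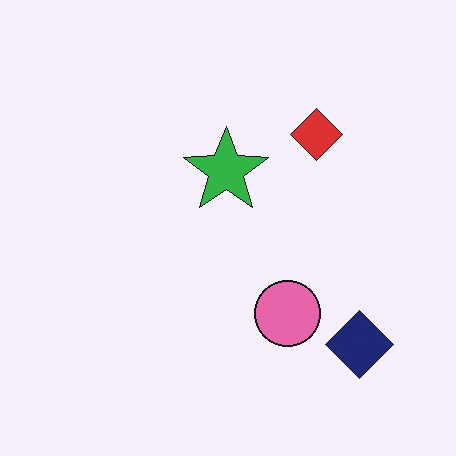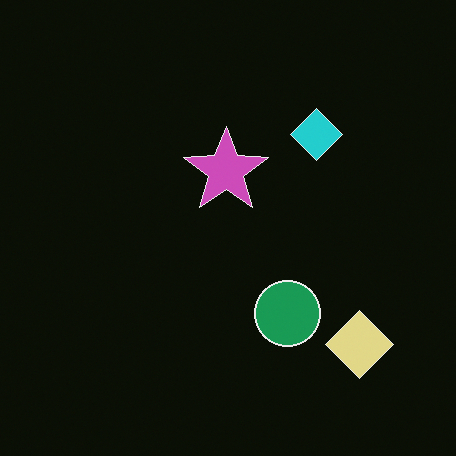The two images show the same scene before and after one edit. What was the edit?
This is the original image color-inverted (negative).

The light background has become dark and every shape's color is its complement — a photographic negative.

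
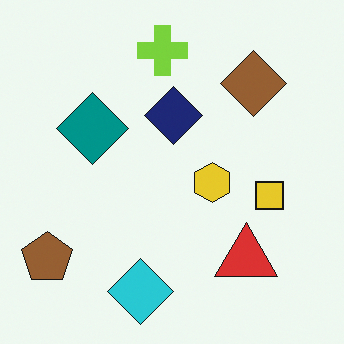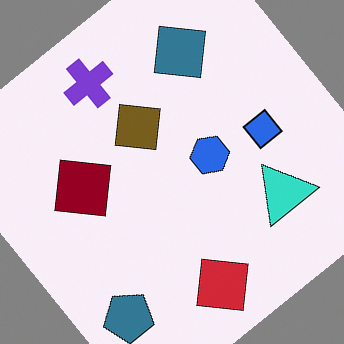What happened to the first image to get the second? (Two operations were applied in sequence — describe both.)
The second image is the first hue-shifted by a large amount, then rotated counter-clockwise by a large amount — several tens of degrees.

Every shape's color has rotated by the same amount around the hue wheel — a uniform hue shift. Every shape is tilted by the same angle and the image corners show triangular fill wedges — a whole-image rotation by a non-right angle.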